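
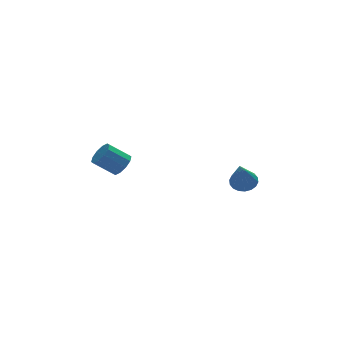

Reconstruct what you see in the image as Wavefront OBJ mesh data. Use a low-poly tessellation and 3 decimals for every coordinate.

v 3.923 0.445 0.992
v 4.395 -0.151 0.817
v 3.297 -0.585 2.808
v 4.6 0.057 1.005
v 4.67 0.342 1.191
v 4.592 0.647 1.337
v 4.382 0.912 1.415
v 4.081 1.085 1.409
v 3.748 1.13 1.32
v 3.45 1.04 1.166
v 3.246 0.832 0.978
v 3.176 0.547 0.792
v 3.253 0.242 0.646
v 3.464 -0.023 0.569
v 3.765 -0.195 0.575
v 4.097 -0.241 0.663
v -2.575 1.209 2.946
v -2.098 1.132 3.545
v -3.187 1.433 4.453
v -3.665 1.511 3.854
v -2.087 1.587 3.406
v -3.176 1.888 4.314
v -2.263 1.898 3.092
v -3.352 2.199 4
v -2.558 1.946 2.722
v -3.648 2.247 3.63
v -2.86 1.712 2.437
v -3.949 2.014 3.345
v -3.053 1.287 2.347
v -4.142 1.588 3.255
v -3.064 0.832 2.486
v -4.153 1.133 3.394
v -2.888 0.521 2.8
v -3.977 0.822 3.708
v -2.592 0.473 3.17
v -3.682 0.774 4.078
v -2.291 0.706 3.455
v -3.38 1.008 4.363
f 2 1 4
f 2 4 3
f 4 1 5
f 4 5 3
f 5 1 6
f 5 6 3
f 6 1 7
f 6 7 3
f 7 1 8
f 7 8 3
f 8 1 9
f 8 9 3
f 9 1 10
f 9 10 3
f 10 1 11
f 10 11 3
f 11 1 12
f 11 12 3
f 12 1 13
f 12 13 3
f 13 1 14
f 13 14 3
f 14 1 15
f 14 15 3
f 15 1 16
f 15 16 3
f 16 1 2
f 16 2 3
f 18 17 21
f 18 21 19
f 19 21 22
f 19 22 20
f 21 17 23
f 21 23 22
f 22 23 24
f 22 24 20
f 23 17 25
f 23 25 24
f 24 25 26
f 24 26 20
f 25 17 27
f 25 27 26
f 26 27 28
f 26 28 20
f 27 17 29
f 27 29 28
f 28 29 30
f 28 30 20
f 29 17 31
f 29 31 30
f 30 31 32
f 30 32 20
f 31 17 33
f 31 33 32
f 32 33 34
f 32 34 20
f 33 17 35
f 33 35 34
f 34 35 36
f 34 36 20
f 35 17 37
f 35 37 36
f 36 37 38
f 36 38 20
f 37 17 18
f 37 18 38
f 38 18 19
f 38 19 20



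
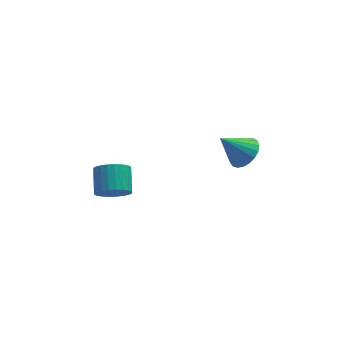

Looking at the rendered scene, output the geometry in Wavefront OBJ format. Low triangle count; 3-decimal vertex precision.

v 3.978 0.345 -2.302
v 4.397 -0.021 -1.91
v 3.122 0.355 -1.378
v 4.471 0.244 -1.844
v 4.46 0.526 -1.857
v 4.366 0.777 -1.947
v 4.205 0.953 -2.098
v 4.004 1.024 -2.285
v 3.8 0.978 -2.474
v 3.626 0.822 -2.634
v 3.513 0.584 -2.736
v 3.481 0.305 -2.763
v 3.534 0.032 -2.711
v 3.665 -0.186 -2.587
v 3.85 -0.313 -2.415
v 4.057 -0.326 -2.222
v 4.25 -0.222 -2.044
v -0.651 -0.316 -3.385
v -0.132 -0.55 -3.052
v -0.07 0.342 -2.521
v -0.589 0.576 -2.855
v -0.016 -0.439 -3.253
v 0.046 0.453 -2.722
v 0.003 -0.309 -3.474
v 0.065 0.584 -2.943
v -0.077 -0.179 -3.682
v -0.016 0.713 -3.151
v -0.245 -0.071 -3.845
v -0.183 0.821 -3.314
v -0.475 -0 -3.937
v -0.413 0.892 -3.407
v -0.731 0.023 -3.946
v -0.669 0.915 -3.415
v -0.975 -0.006 -3.869
v -0.913 0.886 -3.339
v -1.17 -0.082 -3.719
v -1.108 0.81 -3.188
v -1.286 -0.193 -3.518
v -1.224 0.699 -2.987
v -1.305 -0.324 -3.297
v -1.243 0.569 -2.766
v -1.224 -0.453 -3.089
v -1.163 0.439 -2.558
v -1.057 -0.561 -2.926
v -0.995 0.331 -2.395
v -0.827 -0.632 -2.833
v -0.765 0.26 -2.303
v -0.571 -0.655 -2.825
v -0.509 0.237 -2.294
v -0.327 -0.626 -2.901
v -0.265 0.266 -2.371
f 2 1 4
f 2 4 3
f 4 1 5
f 4 5 3
f 5 1 6
f 5 6 3
f 6 1 7
f 6 7 3
f 7 1 8
f 7 8 3
f 8 1 9
f 8 9 3
f 9 1 10
f 9 10 3
f 10 1 11
f 10 11 3
f 11 1 12
f 11 12 3
f 12 1 13
f 12 13 3
f 13 1 14
f 13 14 3
f 14 1 15
f 14 15 3
f 15 1 16
f 15 16 3
f 16 1 17
f 16 17 3
f 17 1 2
f 17 2 3
f 19 18 22
f 19 22 20
f 20 22 23
f 20 23 21
f 22 18 24
f 22 24 23
f 23 24 25
f 23 25 21
f 24 18 26
f 24 26 25
f 25 26 27
f 25 27 21
f 26 18 28
f 26 28 27
f 27 28 29
f 27 29 21
f 28 18 30
f 28 30 29
f 29 30 31
f 29 31 21
f 30 18 32
f 30 32 31
f 31 32 33
f 31 33 21
f 32 18 34
f 32 34 33
f 33 34 35
f 33 35 21
f 34 18 36
f 34 36 35
f 35 36 37
f 35 37 21
f 36 18 38
f 36 38 37
f 37 38 39
f 37 39 21
f 38 18 40
f 38 40 39
f 39 40 41
f 39 41 21
f 40 18 42
f 40 42 41
f 41 42 43
f 41 43 21
f 42 18 44
f 42 44 43
f 43 44 45
f 43 45 21
f 44 18 46
f 44 46 45
f 45 46 47
f 45 47 21
f 46 18 48
f 46 48 47
f 47 48 49
f 47 49 21
f 48 18 50
f 48 50 49
f 49 50 51
f 49 51 21
f 50 18 19
f 50 19 51
f 51 19 20
f 51 20 21



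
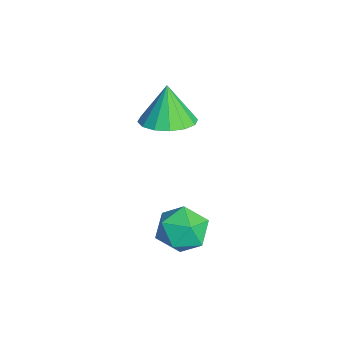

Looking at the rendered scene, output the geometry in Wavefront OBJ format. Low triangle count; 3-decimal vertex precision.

v 0.192 -0.82 -2.72
v 0.685 -1.372 -2.446
v -0.305 -1.668 -3.534
v 0.188 -2.22 -3.26
v -0.395 -1.95 -2.803
v -0.088 -1.426 -2.3
v 0.468 -1.614 -3.68
v 0.775 -1.09 -3.177
v 0.855 -1.863 -3.04
v 0.322 -2.07 -2.498
v 0.058 -0.97 -3.482
v -0.475 -1.177 -2.94
v -2.786 -1.43 -1.112
v -2.151 -1.886 -0.899
v -3.154 -1.39 0.072
v -2.015 -1.491 -0.87
v -2.086 -1.079 -0.906
v -2.344 -0.761 -0.997
v -2.72 -0.623 -1.119
v -3.115 -0.701 -1.239
v -3.421 -0.974 -1.325
v -3.557 -1.37 -1.353
v -3.486 -1.782 -1.317
v -3.228 -2.099 -1.226
v -2.852 -2.238 -1.104
v -2.458 -2.16 -0.985
f 1 12 6
f 1 6 2
f 1 2 8
f 1 8 11
f 1 11 12
f 2 6 10
f 6 12 5
f 12 11 3
f 11 8 7
f 8 2 9
f 4 10 5
f 4 5 3
f 4 3 7
f 4 7 9
f 4 9 10
f 5 10 6
f 3 5 12
f 7 3 11
f 9 7 8
f 10 9 2
f 14 13 16
f 14 16 15
f 16 13 17
f 16 17 15
f 17 13 18
f 17 18 15
f 18 13 19
f 18 19 15
f 19 13 20
f 19 20 15
f 20 13 21
f 20 21 15
f 21 13 22
f 21 22 15
f 22 13 23
f 22 23 15
f 23 13 24
f 23 24 15
f 24 13 25
f 24 25 15
f 25 13 26
f 25 26 15
f 26 13 14
f 26 14 15



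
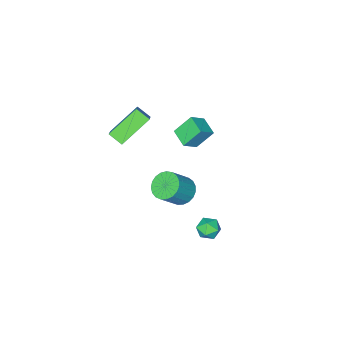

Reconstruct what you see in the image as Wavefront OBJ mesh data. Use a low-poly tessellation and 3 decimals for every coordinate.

v 2.111 0.807 -1.002
v 2.7 0.444 -1.561
v 3.797 0.369 -0.358
v 3.209 0.733 0.202
v 2.769 0.805 -1.601
v 3.866 0.731 -0.398
v 2.724 1.167 -1.538
v 3.821 1.092 -0.335
v 2.573 1.467 -1.382
v 3.67 1.392 -0.178
v 2.342 1.652 -1.16
v 3.439 1.578 0.044
v 2.072 1.692 -0.91
v 3.169 1.617 0.293
v 1.808 1.578 -0.677
v 2.905 1.504 0.526
v 1.596 1.332 -0.499
v 2.694 1.257 0.704
v 1.474 0.994 -0.409
v 2.571 0.92 0.794
v 1.462 0.625 -0.421
v 2.559 0.55 0.782
v 1.562 0.286 -0.533
v 2.66 0.212 0.67
v 1.758 0.038 -0.727
v 2.855 -0.036 0.477
v 2.014 -0.077 -0.967
v 3.111 -0.151 0.236
v 2.287 -0.039 -1.214
v 3.384 -0.114 -0.011
v 2.53 0.145 -1.424
v 3.627 0.071 -0.221
v 4.061 -2.712 2.897
v 2.34 -2.509 4.101
v 3.811 -1.948 2.411
v 2.09 -1.745 3.615
v 4.97 -1.695 4.025
v 3.249 -1.492 5.229
v 4.72 -0.931 3.539
v 2.999 -0.728 4.743
v 2.016 3.301 -3.415
v 2.438 2.687 -3.45
v 1.382 2.813 -2.51
v 1.804 2.199 -2.545
v 2.098 2.84 -2.301
v 2.49 3.141 -2.861
v 1.33 2.359 -3.099
v 1.722 2.66 -3.659
v 2.014 2.104 -3.256
v 2.489 2.401 -2.762
v 1.331 3.099 -3.198
v 1.806 3.396 -2.704
v -0.759 -0.657 2.428
v 0.125 -0.714 3.097
v -0.479 0.434 2.151
v 0.405 0.377 2.82
v 0.035 -1.137 1.34
v 0.919 -1.194 2.009
v 0.315 -0.046 1.063
v 1.199 -0.103 1.732
f 2 1 5
f 2 5 3
f 3 5 6
f 3 6 4
f 5 1 7
f 5 7 6
f 6 7 8
f 6 8 4
f 7 1 9
f 7 9 8
f 8 9 10
f 8 10 4
f 9 1 11
f 9 11 10
f 10 11 12
f 10 12 4
f 11 1 13
f 11 13 12
f 12 13 14
f 12 14 4
f 13 1 15
f 13 15 14
f 14 15 16
f 14 16 4
f 15 1 17
f 15 17 16
f 16 17 18
f 16 18 4
f 17 1 19
f 17 19 18
f 18 19 20
f 18 20 4
f 19 1 21
f 19 21 20
f 20 21 22
f 20 22 4
f 21 1 23
f 21 23 22
f 22 23 24
f 22 24 4
f 23 1 25
f 23 25 24
f 24 25 26
f 24 26 4
f 25 1 27
f 25 27 26
f 26 27 28
f 26 28 4
f 27 1 29
f 27 29 28
f 28 29 30
f 28 30 4
f 29 1 31
f 29 31 30
f 30 31 32
f 30 32 4
f 31 1 2
f 31 2 32
f 32 2 3
f 32 3 4
f 34 36 33
f 37 34 33
f 33 36 35
f 35 37 33
f 34 40 36
f 38 34 37
f 38 40 34
f 36 40 35
f 39 37 35
f 35 40 39
f 39 38 37
f 40 38 39
f 41 52 46
f 41 46 42
f 41 42 48
f 41 48 51
f 41 51 52
f 42 46 50
f 46 52 45
f 52 51 43
f 51 48 47
f 48 42 49
f 44 50 45
f 44 45 43
f 44 43 47
f 44 47 49
f 44 49 50
f 45 50 46
f 43 45 52
f 47 43 51
f 49 47 48
f 50 49 42
f 54 56 53
f 57 54 53
f 53 56 55
f 55 57 53
f 54 60 56
f 58 54 57
f 58 60 54
f 56 60 55
f 59 57 55
f 55 60 59
f 59 58 57
f 60 58 59



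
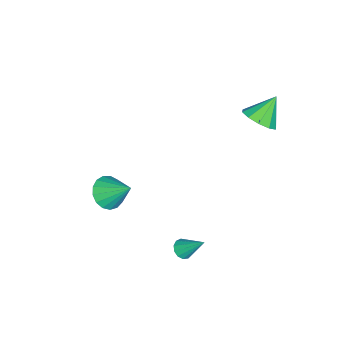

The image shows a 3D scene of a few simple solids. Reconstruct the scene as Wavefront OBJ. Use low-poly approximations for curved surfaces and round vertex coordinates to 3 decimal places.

v -2.251 2.515 2.403
v -1.459 2.823 2.948
v -3.249 2.965 3.597
v -1.655 3.305 2.604
v -2.078 3.486 2.182
v -2.568 3.296 1.845
v -2.936 2.808 1.721
v -3.044 2.208 1.857
v -2.848 1.726 2.201
v -2.424 1.545 2.623
v -1.935 1.735 2.96
v -1.566 2.223 3.085
v 1.268 -4.135 -3.645
v 1.961 -3.687 -4.226
v 1.432 -2.745 -2.375
v 1.543 -3.498 -4.378
v 1.062 -3.455 -4.363
v 0.628 -3.568 -4.183
v 0.34 -3.811 -3.879
v 0.265 -4.128 -3.522
v 0.42 -4.447 -3.193
v 0.769 -4.694 -2.968
v 1.232 -4.813 -2.897
v 1.703 -4.777 -2.998
v 2.075 -4.594 -3.247
v 2.262 -4.306 -3.587
v 2.221 -3.978 -3.94
v 3.778 1.297 -3.114
v 4.267 1.051 -2.924
v 3.862 2.463 -1.826
v 4.357 1.281 -3.138
v 4.262 1.516 -3.345
v 4.014 1.682 -3.478
v 3.691 1.725 -3.496
v 3.395 1.632 -3.393
v 3.22 1.433 -3.201
v 3.223 1.191 -2.982
v 3.402 0.982 -2.804
v 3.7 0.873 -2.726
v 4.022 0.899 -2.77
f 2 1 4
f 2 4 3
f 4 1 5
f 4 5 3
f 5 1 6
f 5 6 3
f 6 1 7
f 6 7 3
f 7 1 8
f 7 8 3
f 8 1 9
f 8 9 3
f 9 1 10
f 9 10 3
f 10 1 11
f 10 11 3
f 11 1 12
f 11 12 3
f 12 1 2
f 12 2 3
f 14 13 16
f 14 16 15
f 16 13 17
f 16 17 15
f 17 13 18
f 17 18 15
f 18 13 19
f 18 19 15
f 19 13 20
f 19 20 15
f 20 13 21
f 20 21 15
f 21 13 22
f 21 22 15
f 22 13 23
f 22 23 15
f 23 13 24
f 23 24 15
f 24 13 25
f 24 25 15
f 25 13 26
f 25 26 15
f 26 13 27
f 26 27 15
f 27 13 14
f 27 14 15
f 29 28 31
f 29 31 30
f 31 28 32
f 31 32 30
f 32 28 33
f 32 33 30
f 33 28 34
f 33 34 30
f 34 28 35
f 34 35 30
f 35 28 36
f 35 36 30
f 36 28 37
f 36 37 30
f 37 28 38
f 37 38 30
f 38 28 39
f 38 39 30
f 39 28 40
f 39 40 30
f 40 28 29
f 40 29 30



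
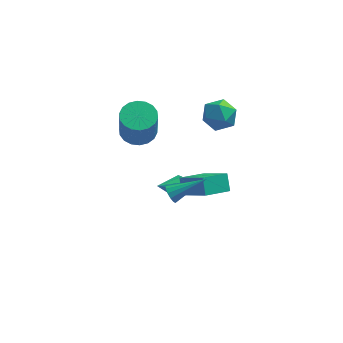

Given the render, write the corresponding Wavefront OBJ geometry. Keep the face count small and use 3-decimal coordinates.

v 2.651 4.026 3.01
v 3.163 3.812 2.08
v 1.697 2.568 2.82
v 2.209 2.354 1.89
v 2.742 2.285 2.83
v 3.332 3.186 2.947
v 1.528 3.194 1.953
v 2.118 4.095 2.07
v 2.469 3.298 1.426
v 3.219 2.736 1.969
v 1.641 3.644 2.931
v 2.391 3.082 3.474
v -2.011 4.151 -0.098
v -1.011 4.495 -0.036
v -0.948 3.953 1.941
v -1.949 3.609 1.878
v -1.261 4.879 0.078
v -1.198 4.337 2.054
v -1.66 5.118 0.156
v -1.597 4.576 2.132
v -2.128 5.166 0.184
v -2.065 4.624 2.16
v -2.573 5.013 0.156
v -2.511 4.471 2.132
v -2.907 4.689 0.078
v -2.845 4.147 2.054
v -3.064 4.259 -0.035
v -3.001 3.717 1.941
v -3.012 3.807 -0.161
v -2.949 3.265 1.816
v -2.762 3.423 -0.274
v -2.699 2.881 1.702
v -2.363 3.184 -0.352
v -2.3 2.642 1.624
v -1.895 3.136 -0.38
v -1.832 2.594 1.596
v -1.449 3.289 -0.352
v -1.387 2.747 1.624
v -1.115 3.613 -0.274
v -1.053 3.071 1.702
v -0.959 4.043 -0.161
v -0.896 3.501 1.815
v 0.467 0.447 -2.045
v 0.305 1.187 -1.248
v 1.779 1.286 -2.558
v 1.617 2.027 -1.761
v 1.723 -0.707 -0.719
v 1.561 0.034 0.078
v 3.035 0.133 -1.232
v 2.873 0.873 -0.435
v 0.246 1.224 -2.153
v 0.587 1.06 -1.517
v -0.886 0.836 -1.647
v 0.448 1.495 -1.494
v 0.232 1.827 -1.724
v 0.021 1.928 -2.117
v -0.103 1.761 -2.524
v -0.094 1.388 -2.789
v 0.045 0.953 -2.811
v 0.261 0.621 -2.582
v 0.472 0.52 -2.189
v 0.596 0.688 -1.782
v -0.07 -3.254 2.302
v 0.201 -3.388 1.83
v 1.73 -2.846 3.218
v 0.139 -3.079 1.813
v 0.012 -2.825 1.951
v -0.142 -2.708 2.201
v -0.273 -2.764 2.482
v -0.339 -2.976 2.707
v -0.32 -3.276 2.803
v -0.221 -3.569 2.74
v -0.075 -3.762 2.538
v 0.074 -3.794 2.261
v 0.176 -3.654 1.997
f 1 12 6
f 1 6 2
f 1 2 8
f 1 8 11
f 1 11 12
f 2 6 10
f 6 12 5
f 12 11 3
f 11 8 7
f 8 2 9
f 4 10 5
f 4 5 3
f 4 3 7
f 4 7 9
f 4 9 10
f 5 10 6
f 3 5 12
f 7 3 11
f 9 7 8
f 10 9 2
f 14 13 17
f 14 17 15
f 15 17 18
f 15 18 16
f 17 13 19
f 17 19 18
f 18 19 20
f 18 20 16
f 19 13 21
f 19 21 20
f 20 21 22
f 20 22 16
f 21 13 23
f 21 23 22
f 22 23 24
f 22 24 16
f 23 13 25
f 23 25 24
f 24 25 26
f 24 26 16
f 25 13 27
f 25 27 26
f 26 27 28
f 26 28 16
f 27 13 29
f 27 29 28
f 28 29 30
f 28 30 16
f 29 13 31
f 29 31 30
f 30 31 32
f 30 32 16
f 31 13 33
f 31 33 32
f 32 33 34
f 32 34 16
f 33 13 35
f 33 35 34
f 34 35 36
f 34 36 16
f 35 13 37
f 35 37 36
f 36 37 38
f 36 38 16
f 37 13 39
f 37 39 38
f 38 39 40
f 38 40 16
f 39 13 41
f 39 41 40
f 40 41 42
f 40 42 16
f 41 13 14
f 41 14 42
f 42 14 15
f 42 15 16
f 44 46 43
f 47 44 43
f 43 46 45
f 45 47 43
f 44 50 46
f 48 44 47
f 48 50 44
f 46 50 45
f 49 47 45
f 45 50 49
f 49 48 47
f 50 48 49
f 52 51 54
f 52 54 53
f 54 51 55
f 54 55 53
f 55 51 56
f 55 56 53
f 56 51 57
f 56 57 53
f 57 51 58
f 57 58 53
f 58 51 59
f 58 59 53
f 59 51 60
f 59 60 53
f 60 51 61
f 60 61 53
f 61 51 62
f 61 62 53
f 62 51 52
f 62 52 53
f 64 63 66
f 64 66 65
f 66 63 67
f 66 67 65
f 67 63 68
f 67 68 65
f 68 63 69
f 68 69 65
f 69 63 70
f 69 70 65
f 70 63 71
f 70 71 65
f 71 63 72
f 71 72 65
f 72 63 73
f 72 73 65
f 73 63 74
f 73 74 65
f 74 63 75
f 74 75 65
f 75 63 64
f 75 64 65



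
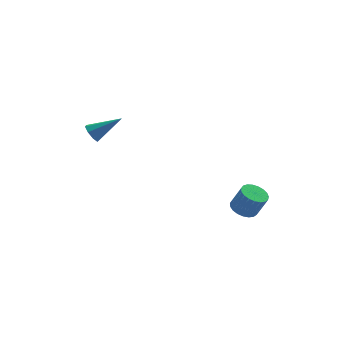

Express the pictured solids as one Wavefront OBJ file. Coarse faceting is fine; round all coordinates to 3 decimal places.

v 2.986 -0.969 -3.859
v 3.717 -1.047 -4.174
v 4.246 -1.328 -2.875
v 3.514 -1.251 -2.561
v 3.708 -0.723 -4.1
v 4.236 -1.004 -2.801
v 3.574 -0.441 -3.984
v 4.102 -0.723 -2.686
v 3.338 -0.251 -3.847
v 3.866 -0.532 -2.548
v 3.041 -0.185 -3.712
v 3.57 -0.466 -2.413
v 2.735 -0.255 -3.603
v 3.263 -0.536 -2.304
v 2.472 -0.448 -3.537
v 3 -0.729 -2.239
v 2.298 -0.731 -3.528
v 2.826 -1.012 -2.229
v 2.243 -1.056 -3.576
v 2.771 -1.337 -2.277
v 2.316 -1.365 -3.673
v 2.845 -1.646 -2.374
v 2.505 -1.607 -3.802
v 3.034 -1.888 -2.503
v 2.778 -1.738 -3.941
v 3.306 -2.019 -2.642
v 3.086 -1.736 -4.066
v 3.614 -2.017 -2.767
v 3.377 -1.602 -4.155
v 3.905 -1.883 -2.857
v 3.6 -1.358 -4.193
v 4.129 -1.639 -2.895
v -4.324 3.846 -0.117
v -3.971 3.818 -0.674
v -2.696 3.774 0.917
v -4.049 4.293 -0.518
v -4.288 4.505 -0.127
v -4.548 4.332 0.27
v -4.677 3.874 0.44
v -4.599 3.4 0.284
v -4.36 3.187 -0.107
v -4.1 3.361 -0.504
f 2 1 5
f 2 5 3
f 3 5 6
f 3 6 4
f 5 1 7
f 5 7 6
f 6 7 8
f 6 8 4
f 7 1 9
f 7 9 8
f 8 9 10
f 8 10 4
f 9 1 11
f 9 11 10
f 10 11 12
f 10 12 4
f 11 1 13
f 11 13 12
f 12 13 14
f 12 14 4
f 13 1 15
f 13 15 14
f 14 15 16
f 14 16 4
f 15 1 17
f 15 17 16
f 16 17 18
f 16 18 4
f 17 1 19
f 17 19 18
f 18 19 20
f 18 20 4
f 19 1 21
f 19 21 20
f 20 21 22
f 20 22 4
f 21 1 23
f 21 23 22
f 22 23 24
f 22 24 4
f 23 1 25
f 23 25 24
f 24 25 26
f 24 26 4
f 25 1 27
f 25 27 26
f 26 27 28
f 26 28 4
f 27 1 29
f 27 29 28
f 28 29 30
f 28 30 4
f 29 1 31
f 29 31 30
f 30 31 32
f 30 32 4
f 31 1 2
f 31 2 32
f 32 2 3
f 32 3 4
f 34 33 36
f 34 36 35
f 36 33 37
f 36 37 35
f 37 33 38
f 37 38 35
f 38 33 39
f 38 39 35
f 39 33 40
f 39 40 35
f 40 33 41
f 40 41 35
f 41 33 42
f 41 42 35
f 42 33 34
f 42 34 35



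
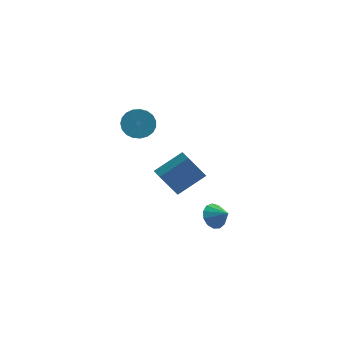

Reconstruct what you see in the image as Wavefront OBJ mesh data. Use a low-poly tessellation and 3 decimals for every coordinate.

v 0.144 -2.944 -1.019
v 1.256 -1.689 0.015
v 0.917 -2.337 -2.586
v 2.029 -1.082 -1.552
v 0.771 -3.558 -0.948
v 1.883 -2.303 0.086
v 1.544 -2.951 -2.515
v 2.656 -1.696 -1.481
v 3.421 -2.294 -4.158
v 3.837 -1.671 -4.558
v 4.299 -2.486 -3.542
v 3.619 -1.468 -4.184
v 3.338 -1.527 -3.8
v 3.083 -1.83 -3.531
v 2.935 -2.28 -3.46
v 2.941 -2.734 -3.611
v 3.1 -3.049 -3.935
v 3.36 -3.124 -4.33
v 3.639 -2.935 -4.671
v 3.849 -2.543 -4.848
v 3.923 -2.072 -4.806
v -0.62 -3.236 2.74
v -0.344 -3.618 1.926
v 0.076 -4.466 2.467
v -0.2 -4.084 3.28
v -0.034 -3.401 2.024
v 0.387 -4.25 2.565
v 0.176 -3.157 2.246
v 0.596 -4.005 2.786
v 0.247 -2.926 2.553
v 0.667 -3.774 3.093
v 0.169 -2.748 2.892
v 0.589 -3.596 3.432
v -0.046 -2.655 3.205
v 0.374 -3.503 3.746
v -0.36 -2.662 3.438
v 0.06 -3.511 3.978
v -0.719 -2.769 3.55
v -0.299 -3.617 4.09
v -1.061 -2.956 3.521
v -0.641 -3.804 4.062
v -1.327 -3.192 3.358
v -0.907 -4.04 3.899
v -1.47 -3.435 3.088
v -1.05 -4.283 3.628
v -1.467 -3.644 2.758
v -1.047 -4.492 3.298
v -1.317 -3.782 2.424
v -0.897 -4.63 2.965
v -1.047 -3.826 2.145
v -0.627 -4.674 2.686
v -0.702 -3.768 1.969
v -0.282 -4.616 2.51
f 2 4 1
f 5 2 1
f 1 4 3
f 3 5 1
f 2 8 4
f 6 2 5
f 6 8 2
f 4 8 3
f 7 5 3
f 3 8 7
f 7 6 5
f 8 6 7
f 10 9 12
f 10 12 11
f 12 9 13
f 12 13 11
f 13 9 14
f 13 14 11
f 14 9 15
f 14 15 11
f 15 9 16
f 15 16 11
f 16 9 17
f 16 17 11
f 17 9 18
f 17 18 11
f 18 9 19
f 18 19 11
f 19 9 20
f 19 20 11
f 20 9 21
f 20 21 11
f 21 9 10
f 21 10 11
f 23 22 26
f 23 26 24
f 24 26 27
f 24 27 25
f 26 22 28
f 26 28 27
f 27 28 29
f 27 29 25
f 28 22 30
f 28 30 29
f 29 30 31
f 29 31 25
f 30 22 32
f 30 32 31
f 31 32 33
f 31 33 25
f 32 22 34
f 32 34 33
f 33 34 35
f 33 35 25
f 34 22 36
f 34 36 35
f 35 36 37
f 35 37 25
f 36 22 38
f 36 38 37
f 37 38 39
f 37 39 25
f 38 22 40
f 38 40 39
f 39 40 41
f 39 41 25
f 40 22 42
f 40 42 41
f 41 42 43
f 41 43 25
f 42 22 44
f 42 44 43
f 43 44 45
f 43 45 25
f 44 22 46
f 44 46 45
f 45 46 47
f 45 47 25
f 46 22 48
f 46 48 47
f 47 48 49
f 47 49 25
f 48 22 50
f 48 50 49
f 49 50 51
f 49 51 25
f 50 22 52
f 50 52 51
f 51 52 53
f 51 53 25
f 52 22 23
f 52 23 53
f 53 23 24
f 53 24 25



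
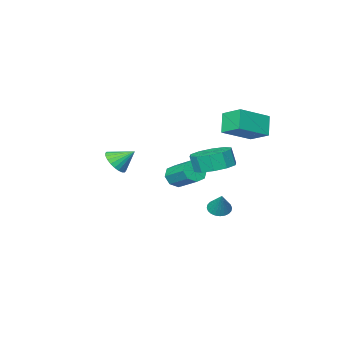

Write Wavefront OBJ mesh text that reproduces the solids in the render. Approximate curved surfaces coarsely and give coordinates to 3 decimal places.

v -1.368 3.459 1.076
v -0.681 4.289 1.245
v -0.586 4.011 2.232
v -1.272 3.181 2.064
v -1.307 4.508 1.367
v -1.212 4.23 2.354
v -1.955 4.326 1.378
v -1.86 4.048 2.365
v -2.379 3.813 1.274
v -2.284 3.535 2.261
v -2.417 3.165 1.095
v -2.322 2.887 2.082
v -2.054 2.629 0.908
v -1.959 2.351 1.895
v -1.428 2.41 0.786
v -1.333 2.132 1.773
v -0.78 2.592 0.775
v -0.685 2.314 1.762
v -0.356 3.105 0.879
v -0.261 2.827 1.866
v -0.318 3.753 1.058
v -0.223 3.475 2.045
v 2.406 0.259 1.264
v 2.993 0.256 1.809
v 1.694 0.901 2.036
v 3.057 0.518 1.651
v 3.023 0.74 1.434
v 2.894 0.889 1.192
v 2.692 0.942 0.96
v 2.445 0.891 0.775
v 2.193 0.744 0.665
v 1.974 0.523 0.645
v 1.82 0.262 0.72
v 1.755 0.001 0.878
v 1.79 -0.221 1.095
v 1.918 -0.37 1.337
v 2.121 -0.423 1.569
v 2.367 -0.372 1.754
v 2.619 -0.225 1.864
v 2.839 -0.005 1.884
v -3.398 -2.765 -1.975
v -2.772 -2.513 -2.325
v -2.896 -1.024 -1.474
v -3.522 -1.275 -1.125
v -3.258 -2.386 -2.619
v -3.381 -0.896 -1.768
v -3.825 -2.48 -2.536
v -3.949 -0.991 -1.685
v -4.143 -2.742 -2.124
v -4.267 -1.252 -1.274
v -4.024 -3.016 -1.626
v -4.148 -1.527 -0.775
v -3.539 -3.144 -1.332
v -3.662 -1.654 -0.481
v -2.971 -3.049 -1.415
v -3.095 -1.56 -0.564
v -2.653 -2.788 -1.826
v -2.777 -1.298 -0.976
v -4.245 2.544 2.134
v -4.736 1.953 3.184
v -4.468 3.737 2.702
v -4.959 3.147 3.751
v -2.441 2.493 2.949
v -2.932 1.903 3.998
v -2.664 3.687 3.516
v -3.155 3.096 4.566
v -4.149 0.059 -3.534
v -3.514 -0.076 -3.654
v -3.771 0.781 -2.346
v -3.543 0.147 -3.78
v -3.664 0.356 -3.869
v -3.859 0.52 -3.906
v -4.098 0.614 -3.887
v -4.345 0.624 -3.814
v -4.562 0.547 -3.699
v -4.716 0.397 -3.558
v -4.784 0.195 -3.414
v -4.755 -0.028 -3.288
v -4.634 -0.237 -3.199
v -4.44 -0.402 -3.161
v -4.201 -0.496 -3.18
v -3.954 -0.505 -3.253
v -3.737 -0.429 -3.369
v -3.582 -0.278 -3.509
f 2 1 5
f 2 5 3
f 3 5 6
f 3 6 4
f 5 1 7
f 5 7 6
f 6 7 8
f 6 8 4
f 7 1 9
f 7 9 8
f 8 9 10
f 8 10 4
f 9 1 11
f 9 11 10
f 10 11 12
f 10 12 4
f 11 1 13
f 11 13 12
f 12 13 14
f 12 14 4
f 13 1 15
f 13 15 14
f 14 15 16
f 14 16 4
f 15 1 17
f 15 17 16
f 16 17 18
f 16 18 4
f 17 1 19
f 17 19 18
f 18 19 20
f 18 20 4
f 19 1 21
f 19 21 20
f 20 21 22
f 20 22 4
f 21 1 2
f 21 2 22
f 22 2 3
f 22 3 4
f 24 23 26
f 24 26 25
f 26 23 27
f 26 27 25
f 27 23 28
f 27 28 25
f 28 23 29
f 28 29 25
f 29 23 30
f 29 30 25
f 30 23 31
f 30 31 25
f 31 23 32
f 31 32 25
f 32 23 33
f 32 33 25
f 33 23 34
f 33 34 25
f 34 23 35
f 34 35 25
f 35 23 36
f 35 36 25
f 36 23 37
f 36 37 25
f 37 23 38
f 37 38 25
f 38 23 39
f 38 39 25
f 39 23 40
f 39 40 25
f 40 23 24
f 40 24 25
f 42 41 45
f 42 45 43
f 43 45 46
f 43 46 44
f 45 41 47
f 45 47 46
f 46 47 48
f 46 48 44
f 47 41 49
f 47 49 48
f 48 49 50
f 48 50 44
f 49 41 51
f 49 51 50
f 50 51 52
f 50 52 44
f 51 41 53
f 51 53 52
f 52 53 54
f 52 54 44
f 53 41 55
f 53 55 54
f 54 55 56
f 54 56 44
f 55 41 57
f 55 57 56
f 56 57 58
f 56 58 44
f 57 41 42
f 57 42 58
f 58 42 43
f 58 43 44
f 60 62 59
f 63 60 59
f 59 62 61
f 61 63 59
f 60 66 62
f 64 60 63
f 64 66 60
f 62 66 61
f 65 63 61
f 61 66 65
f 65 64 63
f 66 64 65
f 68 67 70
f 68 70 69
f 70 67 71
f 70 71 69
f 71 67 72
f 71 72 69
f 72 67 73
f 72 73 69
f 73 67 74
f 73 74 69
f 74 67 75
f 74 75 69
f 75 67 76
f 75 76 69
f 76 67 77
f 76 77 69
f 77 67 78
f 77 78 69
f 78 67 79
f 78 79 69
f 79 67 80
f 79 80 69
f 80 67 81
f 80 81 69
f 81 67 82
f 81 82 69
f 82 67 83
f 82 83 69
f 83 67 84
f 83 84 69
f 84 67 68
f 84 68 69



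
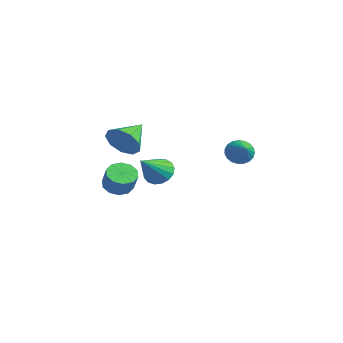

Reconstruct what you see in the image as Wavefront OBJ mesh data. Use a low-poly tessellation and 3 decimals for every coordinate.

v 0.656 3.788 1.693
v 1.048 3.796 1.053
v 1.764 3.452 2.367
v 1.077 4.09 1.151
v 1.034 4.333 1.342
v 0.925 4.481 1.594
v 0.77 4.509 1.863
v 0.595 4.413 2.103
v 0.431 4.208 2.271
v 0.305 3.931 2.34
v 0.24 3.629 2.296
v 0.247 3.355 2.149
v 0.325 3.155 1.922
v 0.46 3.065 1.655
v 0.629 3.1 1.396
v 0.802 3.253 1.187
v 0.95 3.499 1.066
v -3.147 -0.864 -0.937
v -2.524 -1.127 -1.383
v -1.831 -1.239 -0.349
v -2.453 -0.976 0.097
v -2.491 -0.629 -1.351
v -1.798 -0.741 -0.317
v -2.709 -0.22 -1.161
v -2.016 -0.332 -0.127
v -3.094 -0.057 -0.885
v -2.401 -0.169 0.149
v -3.499 -0.203 -0.629
v -2.806 -0.315 0.405
v -3.769 -0.601 -0.491
v -3.076 -0.713 0.543
v -3.802 -1.099 -0.523
v -3.109 -1.211 0.511
v -3.584 -1.508 -0.713
v -2.891 -1.62 0.321
v -3.199 -1.671 -0.989
v -2.506 -1.783 0.045
v -2.794 -1.525 -1.245
v -2.101 -1.637 -0.211
v -2.263 -1.031 2.288
v -1.526 -0.989 2.992
v -2.977 0.411 2.952
v -1.334 -0.633 2.423
v -1.577 -0.462 1.792
v -2.141 -0.558 1.393
v -2.762 -0.875 1.412
v -3.15 -1.264 1.842
v -3.123 -1.545 2.48
v -2.693 -1.585 3.029
v -2.063 -1.365 3.231
v 3.45 -2.146 2.565
v 4.184 -2.029 2.298
v 4.07 -3.414 3.715
v 4.152 -1.785 2.585
v 3.959 -1.623 2.867
v 3.65 -1.581 3.08
v 3.294 -1.669 3.175
v 2.975 -1.866 3.131
v 2.764 -2.127 2.957
v 2.71 -2.393 2.693
v 2.826 -2.602 2.4
v 3.085 -2.707 2.145
v 3.427 -2.683 1.986
v 3.775 -2.536 1.96
v 4.048 -2.301 2.073
f 2 1 4
f 2 4 3
f 4 1 5
f 4 5 3
f 5 1 6
f 5 6 3
f 6 1 7
f 6 7 3
f 7 1 8
f 7 8 3
f 8 1 9
f 8 9 3
f 9 1 10
f 9 10 3
f 10 1 11
f 10 11 3
f 11 1 12
f 11 12 3
f 12 1 13
f 12 13 3
f 13 1 14
f 13 14 3
f 14 1 15
f 14 15 3
f 15 1 16
f 15 16 3
f 16 1 17
f 16 17 3
f 17 1 2
f 17 2 3
f 19 18 22
f 19 22 20
f 20 22 23
f 20 23 21
f 22 18 24
f 22 24 23
f 23 24 25
f 23 25 21
f 24 18 26
f 24 26 25
f 25 26 27
f 25 27 21
f 26 18 28
f 26 28 27
f 27 28 29
f 27 29 21
f 28 18 30
f 28 30 29
f 29 30 31
f 29 31 21
f 30 18 32
f 30 32 31
f 31 32 33
f 31 33 21
f 32 18 34
f 32 34 33
f 33 34 35
f 33 35 21
f 34 18 36
f 34 36 35
f 35 36 37
f 35 37 21
f 36 18 38
f 36 38 37
f 37 38 39
f 37 39 21
f 38 18 19
f 38 19 39
f 39 19 20
f 39 20 21
f 41 40 43
f 41 43 42
f 43 40 44
f 43 44 42
f 44 40 45
f 44 45 42
f 45 40 46
f 45 46 42
f 46 40 47
f 46 47 42
f 47 40 48
f 47 48 42
f 48 40 49
f 48 49 42
f 49 40 50
f 49 50 42
f 50 40 41
f 50 41 42
f 52 51 54
f 52 54 53
f 54 51 55
f 54 55 53
f 55 51 56
f 55 56 53
f 56 51 57
f 56 57 53
f 57 51 58
f 57 58 53
f 58 51 59
f 58 59 53
f 59 51 60
f 59 60 53
f 60 51 61
f 60 61 53
f 61 51 62
f 61 62 53
f 62 51 63
f 62 63 53
f 63 51 64
f 63 64 53
f 64 51 65
f 64 65 53
f 65 51 52
f 65 52 53



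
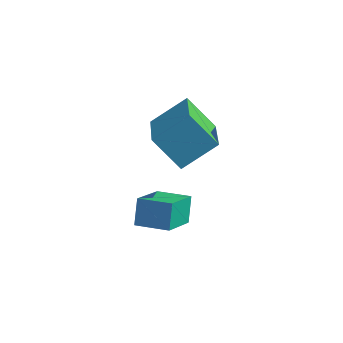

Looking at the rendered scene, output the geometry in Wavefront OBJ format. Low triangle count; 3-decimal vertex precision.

v 2.613 -4.628 0.975
v 2.448 -4.152 1.684
v 2.581 -3.437 0.167
v 2.416 -2.96 0.876
v 3.624 -4.5 1.124
v 3.459 -4.023 1.833
v 3.592 -3.308 0.316
v 3.427 -2.832 1.025
v 1.894 -2.364 3.345
v 2.66 -3.686 4.044
v 2.618 -1.562 4.069
v 3.383 -2.884 4.768
v 2.777 -2.336 2.432
v 3.542 -3.658 3.131
v 3.5 -1.534 3.156
v 4.266 -2.856 3.855
f 2 4 1
f 5 2 1
f 1 4 3
f 3 5 1
f 2 8 4
f 6 2 5
f 6 8 2
f 4 8 3
f 7 5 3
f 3 8 7
f 7 6 5
f 8 6 7
f 10 12 9
f 13 10 9
f 9 12 11
f 11 13 9
f 10 16 12
f 14 10 13
f 14 16 10
f 12 16 11
f 15 13 11
f 11 16 15
f 15 14 13
f 16 14 15



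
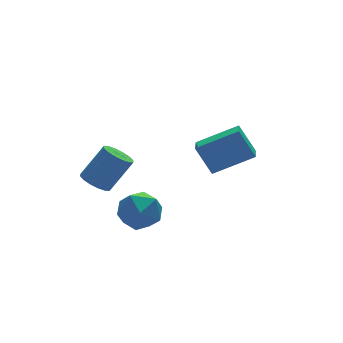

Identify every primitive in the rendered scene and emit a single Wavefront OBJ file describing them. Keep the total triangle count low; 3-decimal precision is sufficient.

v -2.187 -2.429 1.756
v -1.322 -2.476 1.089
v -2.038 -4.164 2.071
v -1.173 -4.211 1.404
v -1.098 -3.687 2.36
v -1.19 -2.614 2.166
v -2.17 -4.026 0.994
v -2.262 -2.953 0.8
v -1.311 -3.463 0.618
v -0.649 -3.253 1.463
v -2.711 -3.387 1.697
v -2.049 -3.177 2.542
v -2.171 0.264 1.293
v -1.575 0.465 0.849
v -0.473 0.458 2.323
v -1.069 0.256 2.767
v -1.735 0.81 0.97
v -0.633 0.802 2.444
v -2.011 1.008 1.178
v -0.909 1 2.651
v -2.33 1.007 1.416
v -1.229 0.999 2.89
v -2.607 0.807 1.622
v -1.505 0.799 3.096
v -2.766 0.461 1.739
v -1.665 0.453 3.213
v -2.767 0.062 1.737
v -1.665 0.055 3.211
v -2.607 -0.282 1.616
v -1.505 -0.29 3.09
v -2.331 -0.48 1.409
v -1.229 -0.488 2.882
v -2.011 -0.479 1.17
v -0.91 -0.487 2.644
v -1.735 -0.279 0.964
v -0.633 -0.287 2.438
v -1.575 0.067 0.847
v -0.474 0.059 2.321
v 1.574 -1.743 3.566
v 3.311 -2.341 4.498
v 2.071 -0.776 3.259
v 3.809 -1.374 4.191
v 2.051 -2.406 2.249
v 3.789 -3.004 3.181
v 2.549 -1.439 1.942
v 4.286 -2.037 2.874
f 1 12 6
f 1 6 2
f 1 2 8
f 1 8 11
f 1 11 12
f 2 6 10
f 6 12 5
f 12 11 3
f 11 8 7
f 8 2 9
f 4 10 5
f 4 5 3
f 4 3 7
f 4 7 9
f 4 9 10
f 5 10 6
f 3 5 12
f 7 3 11
f 9 7 8
f 10 9 2
f 14 13 17
f 14 17 15
f 15 17 18
f 15 18 16
f 17 13 19
f 17 19 18
f 18 19 20
f 18 20 16
f 19 13 21
f 19 21 20
f 20 21 22
f 20 22 16
f 21 13 23
f 21 23 22
f 22 23 24
f 22 24 16
f 23 13 25
f 23 25 24
f 24 25 26
f 24 26 16
f 25 13 27
f 25 27 26
f 26 27 28
f 26 28 16
f 27 13 29
f 27 29 28
f 28 29 30
f 28 30 16
f 29 13 31
f 29 31 30
f 30 31 32
f 30 32 16
f 31 13 33
f 31 33 32
f 32 33 34
f 32 34 16
f 33 13 35
f 33 35 34
f 34 35 36
f 34 36 16
f 35 13 37
f 35 37 36
f 36 37 38
f 36 38 16
f 37 13 14
f 37 14 38
f 38 14 15
f 38 15 16
f 40 42 39
f 43 40 39
f 39 42 41
f 41 43 39
f 40 46 42
f 44 40 43
f 44 46 40
f 42 46 41
f 45 43 41
f 41 46 45
f 45 44 43
f 46 44 45



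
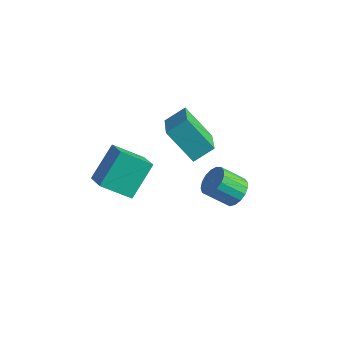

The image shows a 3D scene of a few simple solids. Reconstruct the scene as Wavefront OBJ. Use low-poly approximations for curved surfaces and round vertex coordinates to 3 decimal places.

v -2.998 1.003 -3.019
v -4.133 0.056 -1.975
v -2.987 2.523 -1.628
v -4.123 1.575 -0.584
v -1.977 0.445 -2.416
v -3.113 -0.503 -1.372
v -1.967 1.964 -1.025
v -3.102 1.017 0.019
v 2.823 1.965 0.215
v 3.098 2.42 0.8
v 2.271 1.75 1.709
v 1.997 1.295 1.125
v 2.799 2.611 0.669
v 1.972 1.941 1.579
v 2.505 2.654 0.434
v 1.679 1.984 1.344
v 2.285 2.54 0.149
v 1.459 1.869 1.059
v 2.188 2.293 -0.12
v 1.361 1.623 0.789
v 2.236 1.972 -0.313
v 1.41 1.301 0.596
v 2.419 1.649 -0.385
v 1.593 0.978 0.525
v 2.694 1.398 -0.32
v 1.868 0.728 0.59
v 2.999 1.278 -0.132
v 2.173 0.607 0.778
v 3.264 1.314 0.136
v 2.438 0.644 1.046
v 3.428 1.5 0.422
v 2.601 0.83 1.332
v 3.453 1.793 0.66
v 2.627 1.123 1.57
v 3.334 2.125 0.796
v 2.507 1.454 1.706
v -0.452 2.882 0.51
v -1.847 2.664 1.941
v 0.045 3.756 1.128
v -1.349 3.538 2.559
v 0.709 1.562 1.441
v -0.685 1.344 2.872
v 1.207 2.436 2.059
v -0.188 2.218 3.49
f 2 4 1
f 5 2 1
f 1 4 3
f 3 5 1
f 2 8 4
f 6 2 5
f 6 8 2
f 4 8 3
f 7 5 3
f 3 8 7
f 7 6 5
f 8 6 7
f 10 9 13
f 10 13 11
f 11 13 14
f 11 14 12
f 13 9 15
f 13 15 14
f 14 15 16
f 14 16 12
f 15 9 17
f 15 17 16
f 16 17 18
f 16 18 12
f 17 9 19
f 17 19 18
f 18 19 20
f 18 20 12
f 19 9 21
f 19 21 20
f 20 21 22
f 20 22 12
f 21 9 23
f 21 23 22
f 22 23 24
f 22 24 12
f 23 9 25
f 23 25 24
f 24 25 26
f 24 26 12
f 25 9 27
f 25 27 26
f 26 27 28
f 26 28 12
f 27 9 29
f 27 29 28
f 28 29 30
f 28 30 12
f 29 9 31
f 29 31 30
f 30 31 32
f 30 32 12
f 31 9 33
f 31 33 32
f 32 33 34
f 32 34 12
f 33 9 35
f 33 35 34
f 34 35 36
f 34 36 12
f 35 9 10
f 35 10 36
f 36 10 11
f 36 11 12
f 38 40 37
f 41 38 37
f 37 40 39
f 39 41 37
f 38 44 40
f 42 38 41
f 42 44 38
f 40 44 39
f 43 41 39
f 39 44 43
f 43 42 41
f 44 42 43



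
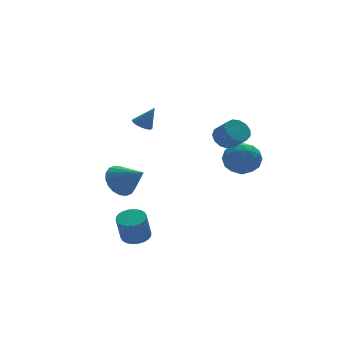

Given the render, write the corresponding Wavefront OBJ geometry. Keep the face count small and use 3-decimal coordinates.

v -2.068 2.596 2.395
v -1.573 2.895 2.198
v -1.452 2.364 3.585
v -1.736 3.103 2.322
v -1.974 3.195 2.463
v -2.234 3.15 2.589
v -2.455 2.978 2.67
v -2.588 2.719 2.688
v -2.602 2.432 2.639
v -2.493 2.182 2.534
v -2.287 2.027 2.397
v -2.03 2.003 2.259
v -1.782 2.114 2.153
v -1.6 2.336 2.102
v -1.524 2.618 2.118
v 0.795 -1.753 0.563
v 1.462 -0.895 0.681
v 1.978 -2.785 1.379
v 2.645 -1.927 1.497
v 1.71 -1.974 2.061
v 0.979 -1.336 1.557
v 2.461 -2.344 0.503
v 1.73 -1.706 -0.001
v 2.492 -1.26 0.644
v 2.028 -1.031 1.607
v 1.412 -2.649 0.453
v 0.948 -2.42 1.416
v 1.024 -1.233 0.551
v 2.416 -2.447 1.509
v 1.866 -2.474 1.841
v 2.258 -1.97 1.91
v 0.74 -1.493 1.066
v 1.133 -0.988 1.135
v 1.278 -1.623 1.946
v 2.307 -2.692 0.925
v 2.7 -2.187 0.994
v 1.182 -1.71 0.15
v 1.574 -1.206 0.219
v 2.162 -2.057 0.114
v 2.022 -0.943 0.598
v 2.718 -1.55 1.077
v 2.609 -1.795 0.493
v 2.18 -1.42 0.197
v 1.749 -0.809 1.164
v 2.445 -1.416 1.643
v 1.895 -1.443 1.975
v 1.465 -1.068 1.679
v 2.355 -1.024 1.142
v 0.995 -2.264 0.417
v 1.691 -2.871 0.896
v 1.975 -2.612 0.381
v 1.545 -2.237 0.085
v 0.722 -2.13 0.983
v 1.418 -2.737 1.462
v 1.26 -2.26 1.863
v 0.831 -1.885 1.567
v 1.085 -2.656 0.918
v -2.859 3.821 -2.141
v -1.899 4.121 -2.56
v -2.021 2.539 -1.139
v -1.938 4.403 -2.167
v -2.159 4.569 -1.769
v -2.519 4.587 -1.444
v -2.947 4.454 -1.258
v -3.357 4.195 -1.246
v -3.668 3.862 -1.411
v -3.819 3.521 -1.721
v -3.78 3.239 -2.114
v -3.559 3.073 -2.513
v -3.199 3.054 -2.837
v -2.772 3.188 -3.024
v -2.362 3.447 -3.036
v -2.05 3.78 -2.87
v 0.418 -2.62 3.021
v 1.035 -2.781 2.59
v 1.359 -3.621 3.367
v 0.742 -3.46 3.799
v 1.158 -2.473 2.87
v 1.483 -3.314 3.648
v 1.047 -2.213 3.199
v 1.372 -3.053 3.976
v 0.736 -2.081 3.471
v 1.06 -2.922 4.248
v 0.323 -2.121 3.6
v 0.648 -2.961 4.378
v -0.059 -2.319 3.546
v 0.266 -3.159 4.323
v -0.29 -2.612 3.325
v 0.035 -3.453 4.102
v -0.296 -2.908 3.008
v 0.028 -3.749 3.785
v -0.076 -3.112 2.695
v 0.249 -3.953 3.472
v 0.301 -3.16 2.485
v 0.626 -4.001 3.263
v 0.715 -3.037 2.446
v 1.04 -3.877 3.224
v -3.703 -0.736 -4.076
v -3.268 -0.114 -3.823
v -3.662 -0.462 -2.291
v -4.097 -1.084 -2.544
v -3.547 0.02 -3.864
v -3.941 -0.329 -2.332
v -3.85 0.038 -3.938
v -4.243 -0.31 -2.406
v -4.13 -0.061 -4.033
v -4.524 -0.409 -2.5
v -4.345 -0.263 -4.134
v -4.739 -0.611 -2.601
v -4.463 -0.537 -4.226
v -4.857 -0.885 -2.694
v -4.465 -0.841 -4.296
v -4.859 -1.189 -2.764
v -4.351 -1.129 -4.332
v -4.745 -1.477 -2.8
v -4.138 -1.358 -4.329
v -4.532 -1.706 -2.797
v -3.859 -1.491 -4.288
v -4.253 -1.84 -2.756
v -3.557 -1.51 -4.214
v -3.95 -1.858 -2.682
v -3.276 -1.411 -4.12
v -3.67 -1.759 -2.587
v -3.061 -1.209 -4.019
v -3.455 -1.557 -2.486
v -2.943 -0.935 -3.926
v -3.337 -1.283 -2.394
v -2.941 -0.631 -3.856
v -3.335 -0.979 -2.324
v -3.055 -0.343 -3.82
v -3.449 -0.691 -2.288
f 2 1 4
f 2 4 3
f 4 1 5
f 4 5 3
f 5 1 6
f 5 6 3
f 6 1 7
f 6 7 3
f 7 1 8
f 7 8 3
f 8 1 9
f 8 9 3
f 9 1 10
f 9 10 3
f 10 1 11
f 10 11 3
f 11 1 12
f 11 12 3
f 12 1 13
f 12 13 3
f 13 1 14
f 13 14 3
f 14 1 15
f 14 15 3
f 15 1 2
f 15 2 3
f 16 53 32
f 53 27 56
f 32 56 21
f 53 56 32
f 16 32 28
f 32 21 33
f 28 33 17
f 32 33 28
f 16 28 37
f 28 17 38
f 37 38 23
f 28 38 37
f 16 37 49
f 37 23 52
f 49 52 26
f 37 52 49
f 16 49 53
f 49 26 57
f 53 57 27
f 49 57 53
f 17 33 44
f 33 21 47
f 44 47 25
f 33 47 44
f 21 56 34
f 56 27 55
f 34 55 20
f 56 55 34
f 27 57 54
f 57 26 50
f 54 50 18
f 57 50 54
f 26 52 51
f 52 23 39
f 51 39 22
f 52 39 51
f 23 38 43
f 38 17 40
f 43 40 24
f 38 40 43
f 19 45 31
f 45 25 46
f 31 46 20
f 45 46 31
f 19 31 29
f 31 20 30
f 29 30 18
f 31 30 29
f 19 29 36
f 29 18 35
f 36 35 22
f 29 35 36
f 19 36 41
f 36 22 42
f 41 42 24
f 36 42 41
f 19 41 45
f 41 24 48
f 45 48 25
f 41 48 45
f 20 46 34
f 46 25 47
f 34 47 21
f 46 47 34
f 18 30 54
f 30 20 55
f 54 55 27
f 30 55 54
f 22 35 51
f 35 18 50
f 51 50 26
f 35 50 51
f 24 42 43
f 42 22 39
f 43 39 23
f 42 39 43
f 25 48 44
f 48 24 40
f 44 40 17
f 48 40 44
f 59 58 61
f 59 61 60
f 61 58 62
f 61 62 60
f 62 58 63
f 62 63 60
f 63 58 64
f 63 64 60
f 64 58 65
f 64 65 60
f 65 58 66
f 65 66 60
f 66 58 67
f 66 67 60
f 67 58 68
f 67 68 60
f 68 58 69
f 68 69 60
f 69 58 70
f 69 70 60
f 70 58 71
f 70 71 60
f 71 58 72
f 71 72 60
f 72 58 73
f 72 73 60
f 73 58 59
f 73 59 60
f 75 74 78
f 75 78 76
f 76 78 79
f 76 79 77
f 78 74 80
f 78 80 79
f 79 80 81
f 79 81 77
f 80 74 82
f 80 82 81
f 81 82 83
f 81 83 77
f 82 74 84
f 82 84 83
f 83 84 85
f 83 85 77
f 84 74 86
f 84 86 85
f 85 86 87
f 85 87 77
f 86 74 88
f 86 88 87
f 87 88 89
f 87 89 77
f 88 74 90
f 88 90 89
f 89 90 91
f 89 91 77
f 90 74 92
f 90 92 91
f 91 92 93
f 91 93 77
f 92 74 94
f 92 94 93
f 93 94 95
f 93 95 77
f 94 74 96
f 94 96 95
f 95 96 97
f 95 97 77
f 96 74 75
f 96 75 97
f 97 75 76
f 97 76 77
f 99 98 102
f 99 102 100
f 100 102 103
f 100 103 101
f 102 98 104
f 102 104 103
f 103 104 105
f 103 105 101
f 104 98 106
f 104 106 105
f 105 106 107
f 105 107 101
f 106 98 108
f 106 108 107
f 107 108 109
f 107 109 101
f 108 98 110
f 108 110 109
f 109 110 111
f 109 111 101
f 110 98 112
f 110 112 111
f 111 112 113
f 111 113 101
f 112 98 114
f 112 114 113
f 113 114 115
f 113 115 101
f 114 98 116
f 114 116 115
f 115 116 117
f 115 117 101
f 116 98 118
f 116 118 117
f 117 118 119
f 117 119 101
f 118 98 120
f 118 120 119
f 119 120 121
f 119 121 101
f 120 98 122
f 120 122 121
f 121 122 123
f 121 123 101
f 122 98 124
f 122 124 123
f 123 124 125
f 123 125 101
f 124 98 126
f 124 126 125
f 125 126 127
f 125 127 101
f 126 98 128
f 126 128 127
f 127 128 129
f 127 129 101
f 128 98 130
f 128 130 129
f 129 130 131
f 129 131 101
f 130 98 99
f 130 99 131
f 131 99 100
f 131 100 101



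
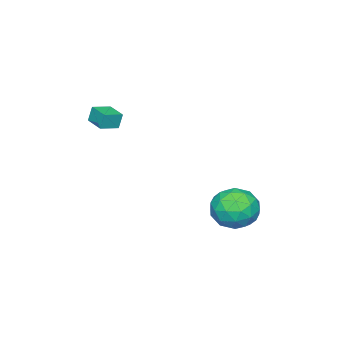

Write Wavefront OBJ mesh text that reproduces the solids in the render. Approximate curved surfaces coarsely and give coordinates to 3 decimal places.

v -1.337 -3.221 2.799
v -1.482 -3.098 3.587
v -0.927 -2.257 2.724
v -1.072 -2.134 3.511
v -0.488 -3.566 3.009
v -0.633 -3.443 3.796
v -0.078 -2.602 2.933
v -0.223 -2.479 3.721
v -3.767 2.921 -1.753
v -2.819 3.586 -1.97
v -2.641 1.534 -1.09
v -1.693 2.199 -1.307
v -2.441 2.502 -0.449
v -3.137 3.359 -0.859
v -2.323 1.761 -2.201
v -3.019 2.618 -2.611
v -1.927 2.869 -2.247
v -2 3.327 -1.165
v -3.46 1.793 -1.895
v -3.533 2.251 -0.813
v -3.392 3.375 -1.92
v -2.068 1.745 -1.14
v -2.508 1.923 -0.636
v -1.951 2.314 -0.764
v -3.578 3.242 -1.267
v -3.022 3.633 -1.395
v -2.799 2.996 -0.501
v -2.438 1.487 -1.665
v -1.882 1.878 -1.793
v -3.509 2.806 -2.296
v -2.952 3.197 -2.424
v -2.661 2.124 -2.559
v -2.311 3.344 -2.211
v -1.649 2.529 -1.821
v -2.019 2.272 -2.346
v -2.428 2.775 -2.587
v -2.353 3.614 -1.574
v -1.692 2.799 -1.185
v -2.131 2.977 -0.68
v -2.54 3.481 -0.921
v -1.829 3.192 -1.737
v -3.768 2.321 -1.875
v -3.107 1.506 -1.486
v -2.92 1.639 -2.139
v -3.329 2.143 -2.38
v -3.811 2.591 -1.239
v -3.149 1.776 -0.849
v -3.032 2.345 -0.473
v -3.441 2.848 -0.714
v -3.631 1.928 -1.323
f 2 4 1
f 5 2 1
f 1 4 3
f 3 5 1
f 2 8 4
f 6 2 5
f 6 8 2
f 4 8 3
f 7 5 3
f 3 8 7
f 7 6 5
f 8 6 7
f 9 46 25
f 46 20 49
f 25 49 14
f 46 49 25
f 9 25 21
f 25 14 26
f 21 26 10
f 25 26 21
f 9 21 30
f 21 10 31
f 30 31 16
f 21 31 30
f 9 30 42
f 30 16 45
f 42 45 19
f 30 45 42
f 9 42 46
f 42 19 50
f 46 50 20
f 42 50 46
f 10 26 37
f 26 14 40
f 37 40 18
f 26 40 37
f 14 49 27
f 49 20 48
f 27 48 13
f 49 48 27
f 20 50 47
f 50 19 43
f 47 43 11
f 50 43 47
f 19 45 44
f 45 16 32
f 44 32 15
f 45 32 44
f 16 31 36
f 31 10 33
f 36 33 17
f 31 33 36
f 12 38 24
f 38 18 39
f 24 39 13
f 38 39 24
f 12 24 22
f 24 13 23
f 22 23 11
f 24 23 22
f 12 22 29
f 22 11 28
f 29 28 15
f 22 28 29
f 12 29 34
f 29 15 35
f 34 35 17
f 29 35 34
f 12 34 38
f 34 17 41
f 38 41 18
f 34 41 38
f 13 39 27
f 39 18 40
f 27 40 14
f 39 40 27
f 11 23 47
f 23 13 48
f 47 48 20
f 23 48 47
f 15 28 44
f 28 11 43
f 44 43 19
f 28 43 44
f 17 35 36
f 35 15 32
f 36 32 16
f 35 32 36
f 18 41 37
f 41 17 33
f 37 33 10
f 41 33 37



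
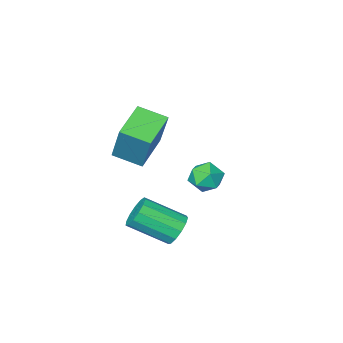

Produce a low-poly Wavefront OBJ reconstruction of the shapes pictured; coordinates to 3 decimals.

v 0.082 -2.746 -0.368
v 0.627 -2.959 -0.986
v -0.827 -3.661 -0.854
v -0.282 -3.874 -1.472
v -0.109 -4.078 -0.664
v 0.452 -3.513 -0.363
v -0.652 -3.107 -1.477
v -0.091 -2.542 -1.176
v 0.173 -3.182 -1.672
v 0.509 -3.782 -1.169
v -0.709 -2.838 -0.671
v -0.373 -3.438 -0.168
v 2.008 -3.564 1.908
v 2.189 -2.676 3.78
v 3.436 -2.68 1.35
v 3.617 -1.791 3.222
v 2.803 -4.589 2.318
v 2.984 -3.7 4.19
v 4.231 -3.704 1.76
v 4.412 -2.816 3.632
v 2.726 -1.21 -1.881
v 3.321 -0.828 -2.233
v 4.609 -1.948 -1.271
v 4.014 -2.33 -0.919
v 3.233 -0.605 -1.858
v 4.522 -1.725 -0.895
v 2.985 -0.575 -1.49
v 4.274 -1.695 -0.527
v 2.654 -0.746 -1.246
v 3.943 -1.866 -0.283
v 2.346 -1.065 -1.204
v 3.635 -2.184 -0.241
v 2.158 -1.429 -1.377
v 3.447 -2.549 -0.414
v 2.151 -1.725 -1.71
v 3.44 -2.844 -0.747
v 2.326 -1.856 -2.098
v 3.615 -2.976 -1.135
v 2.628 -1.783 -2.416
v 3.917 -2.903 -1.454
v 2.96 -1.528 -2.565
v 4.249 -2.647 -1.603
v 3.219 -1.172 -2.497
v 4.508 -2.291 -1.535
f 1 12 6
f 1 6 2
f 1 2 8
f 1 8 11
f 1 11 12
f 2 6 10
f 6 12 5
f 12 11 3
f 11 8 7
f 8 2 9
f 4 10 5
f 4 5 3
f 4 3 7
f 4 7 9
f 4 9 10
f 5 10 6
f 3 5 12
f 7 3 11
f 9 7 8
f 10 9 2
f 14 16 13
f 17 14 13
f 13 16 15
f 15 17 13
f 14 20 16
f 18 14 17
f 18 20 14
f 16 20 15
f 19 17 15
f 15 20 19
f 19 18 17
f 20 18 19
f 22 21 25
f 22 25 23
f 23 25 26
f 23 26 24
f 25 21 27
f 25 27 26
f 26 27 28
f 26 28 24
f 27 21 29
f 27 29 28
f 28 29 30
f 28 30 24
f 29 21 31
f 29 31 30
f 30 31 32
f 30 32 24
f 31 21 33
f 31 33 32
f 32 33 34
f 32 34 24
f 33 21 35
f 33 35 34
f 34 35 36
f 34 36 24
f 35 21 37
f 35 37 36
f 36 37 38
f 36 38 24
f 37 21 39
f 37 39 38
f 38 39 40
f 38 40 24
f 39 21 41
f 39 41 40
f 40 41 42
f 40 42 24
f 41 21 43
f 41 43 42
f 42 43 44
f 42 44 24
f 43 21 22
f 43 22 44
f 44 22 23
f 44 23 24



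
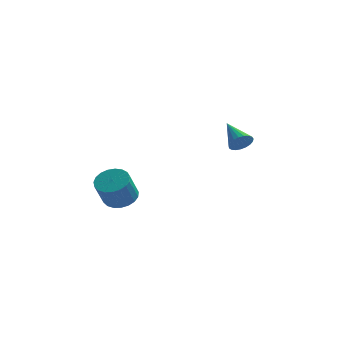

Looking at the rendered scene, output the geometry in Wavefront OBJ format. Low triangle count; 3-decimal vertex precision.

v -1.945 -3.159 2.321
v -1.332 -2.734 2.662
v -1.603 -3.356 3.921
v -2.215 -3.781 3.579
v -1.598 -2.525 2.708
v -1.869 -3.147 3.967
v -1.924 -2.426 2.687
v -2.194 -3.048 3.946
v -2.253 -2.453 2.603
v -2.524 -3.076 3.862
v -2.529 -2.603 2.47
v -2.799 -3.225 3.728
v -2.704 -2.849 2.311
v -2.974 -3.471 3.569
v -2.747 -3.148 2.153
v -3.018 -3.77 3.412
v -2.652 -3.449 2.025
v -2.923 -4.071 3.284
v -2.435 -3.7 1.948
v -2.705 -4.322 3.206
v -2.132 -3.858 1.935
v -2.403 -4.48 3.194
v -1.798 -3.894 1.989
v -2.069 -4.516 3.248
v -1.488 -3.804 2.1
v -1.759 -4.426 3.359
v -1.258 -3.602 2.249
v -1.529 -4.224 3.508
v -1.146 -3.323 2.411
v -1.417 -3.945 3.67
v -1.173 -3.016 2.557
v -1.443 -3.638 3.816
v 2.795 1.815 3.611
v 3.145 1.741 4.129
v 2.005 2.965 4.309
v 3.284 1.917 3.994
v 3.338 2.077 3.793
v 3.298 2.191 3.561
v 3.171 2.239 3.337
v 2.979 2.215 3.16
v 2.755 2.121 3.062
v 2.538 1.975 3.058
v 2.365 1.8 3.15
v 2.267 1.629 3.321
v 2.26 1.489 3.543
v 2.345 1.406 3.776
v 2.508 1.393 3.981
v 2.72 1.454 4.122
v 2.946 1.577 4.174
f 2 1 5
f 2 5 3
f 3 5 6
f 3 6 4
f 5 1 7
f 5 7 6
f 6 7 8
f 6 8 4
f 7 1 9
f 7 9 8
f 8 9 10
f 8 10 4
f 9 1 11
f 9 11 10
f 10 11 12
f 10 12 4
f 11 1 13
f 11 13 12
f 12 13 14
f 12 14 4
f 13 1 15
f 13 15 14
f 14 15 16
f 14 16 4
f 15 1 17
f 15 17 16
f 16 17 18
f 16 18 4
f 17 1 19
f 17 19 18
f 18 19 20
f 18 20 4
f 19 1 21
f 19 21 20
f 20 21 22
f 20 22 4
f 21 1 23
f 21 23 22
f 22 23 24
f 22 24 4
f 23 1 25
f 23 25 24
f 24 25 26
f 24 26 4
f 25 1 27
f 25 27 26
f 26 27 28
f 26 28 4
f 27 1 29
f 27 29 28
f 28 29 30
f 28 30 4
f 29 1 31
f 29 31 30
f 30 31 32
f 30 32 4
f 31 1 2
f 31 2 32
f 32 2 3
f 32 3 4
f 34 33 36
f 34 36 35
f 36 33 37
f 36 37 35
f 37 33 38
f 37 38 35
f 38 33 39
f 38 39 35
f 39 33 40
f 39 40 35
f 40 33 41
f 40 41 35
f 41 33 42
f 41 42 35
f 42 33 43
f 42 43 35
f 43 33 44
f 43 44 35
f 44 33 45
f 44 45 35
f 45 33 46
f 45 46 35
f 46 33 47
f 46 47 35
f 47 33 48
f 47 48 35
f 48 33 49
f 48 49 35
f 49 33 34
f 49 34 35



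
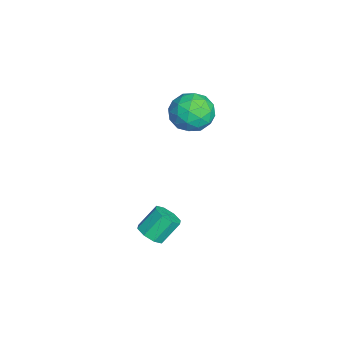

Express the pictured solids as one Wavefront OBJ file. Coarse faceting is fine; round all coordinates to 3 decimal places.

v 0.876 -1.927 -2.804
v 1.612 -1.755 -2.661
v 1.201 -0.881 -1.593
v 0.464 -1.053 -1.736
v 1.368 -1.39 -3.054
v 0.957 -0.516 -1.985
v 0.835 -1.339 -3.3
v 0.424 -0.466 -2.232
v 0.326 -1.633 -3.256
v -0.085 -0.759 -2.188
v 0.139 -2.099 -2.947
v -0.272 -1.225 -1.879
v 0.383 -2.464 -2.555
v -0.028 -1.59 -1.486
v 0.916 -2.514 -2.308
v 0.505 -1.641 -1.24
v 1.425 -2.221 -2.352
v 1.014 -1.347 -1.284
v -2.853 0.835 4.223
v -1.705 0.559 4.355
v -2.935 -0.259 2.645
v -1.787 -0.535 2.777
v -2.589 -0.946 3.551
v -2.539 -0.27 4.526
v -2.101 0.57 2.474
v -2.051 1.246 3.449
v -1.24 0.395 3.274
v -1.542 -0.542 3.939
v -3.098 0.842 3.061
v -3.4 -0.095 3.726
v -2.272 0.793 4.428
v -2.368 -0.493 2.572
v -2.84 -0.735 3.027
v -2.165 -0.897 3.105
v -2.762 0.306 4.528
v -2.087 0.144 4.606
v -2.607 -0.741 4.133
v -2.553 0.156 2.394
v -1.878 -0.006 2.472
v -2.475 1.197 3.895
v -1.8 1.035 3.973
v -2.033 1.041 2.867
v -1.324 0.535 3.869
v -1.372 -0.109 2.942
v -1.557 0.541 2.764
v -1.527 0.938 3.337
v -1.501 -0.016 4.261
v -1.549 -0.66 3.333
v -2.021 -0.901 3.788
v -1.991 -0.503 4.361
v -1.228 -0.113 3.625
v -3.091 0.96 3.667
v -3.139 0.316 2.739
v -2.649 0.803 2.639
v -2.619 1.201 3.212
v -3.268 0.409 4.058
v -3.316 -0.235 3.131
v -3.113 -0.638 3.663
v -3.083 -0.241 4.236
v -3.412 0.413 3.375
f 2 1 5
f 2 5 3
f 3 5 6
f 3 6 4
f 5 1 7
f 5 7 6
f 6 7 8
f 6 8 4
f 7 1 9
f 7 9 8
f 8 9 10
f 8 10 4
f 9 1 11
f 9 11 10
f 10 11 12
f 10 12 4
f 11 1 13
f 11 13 12
f 12 13 14
f 12 14 4
f 13 1 15
f 13 15 14
f 14 15 16
f 14 16 4
f 15 1 17
f 15 17 16
f 16 17 18
f 16 18 4
f 17 1 2
f 17 2 18
f 18 2 3
f 18 3 4
f 19 56 35
f 56 30 59
f 35 59 24
f 56 59 35
f 19 35 31
f 35 24 36
f 31 36 20
f 35 36 31
f 19 31 40
f 31 20 41
f 40 41 26
f 31 41 40
f 19 40 52
f 40 26 55
f 52 55 29
f 40 55 52
f 19 52 56
f 52 29 60
f 56 60 30
f 52 60 56
f 20 36 47
f 36 24 50
f 47 50 28
f 36 50 47
f 24 59 37
f 59 30 58
f 37 58 23
f 59 58 37
f 30 60 57
f 60 29 53
f 57 53 21
f 60 53 57
f 29 55 54
f 55 26 42
f 54 42 25
f 55 42 54
f 26 41 46
f 41 20 43
f 46 43 27
f 41 43 46
f 22 48 34
f 48 28 49
f 34 49 23
f 48 49 34
f 22 34 32
f 34 23 33
f 32 33 21
f 34 33 32
f 22 32 39
f 32 21 38
f 39 38 25
f 32 38 39
f 22 39 44
f 39 25 45
f 44 45 27
f 39 45 44
f 22 44 48
f 44 27 51
f 48 51 28
f 44 51 48
f 23 49 37
f 49 28 50
f 37 50 24
f 49 50 37
f 21 33 57
f 33 23 58
f 57 58 30
f 33 58 57
f 25 38 54
f 38 21 53
f 54 53 29
f 38 53 54
f 27 45 46
f 45 25 42
f 46 42 26
f 45 42 46
f 28 51 47
f 51 27 43
f 47 43 20
f 51 43 47



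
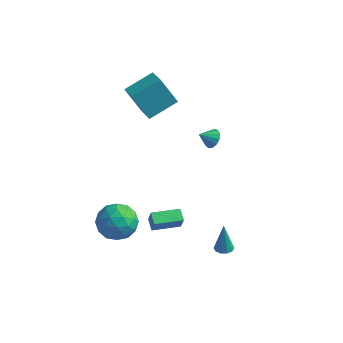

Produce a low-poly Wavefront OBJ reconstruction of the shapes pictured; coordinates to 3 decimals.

v 3.309 -2.881 -3.022
v 3.823 -2.659 -3.009
v 3.151 -2.619 -1.258
v 3.597 -2.403 -3.067
v 3.262 -2.33 -3.108
v 2.944 -2.467 -3.116
v 2.765 -2.762 -3.088
v 2.794 -3.103 -3.035
v 3.02 -3.359 -2.977
v 3.356 -3.432 -2.936
v 3.673 -3.295 -2.928
v 3.852 -3 -2.956
v -0.347 3.699 -0.621
v 0.071 3.803 -0.095
v -0.973 3.181 -0.019
v -0.174 4.097 -0.098
v -0.475 4.265 -0.266
v -0.735 4.252 -0.547
v -0.872 4.064 -0.852
v -0.843 3.76 -1.083
v -0.656 3.436 -1.167
v -0.371 3.196 -1.078
v -0.079 3.115 -0.844
v 0.128 3.219 -0.539
v 0.184 3.476 -0.26
v -4.369 1.573 3.486
v -3.29 3.044 4.23
v -5.33 2.527 2.995
v -4.251 3.997 3.739
v -3.369 1.703 1.781
v -2.29 3.173 2.525
v -4.33 2.656 1.29
v -3.251 4.127 2.034
v -3.191 -2.889 -1.847
v -2.544 -2.791 -2.926
v -2.896 -4.909 -1.854
v -2.249 -4.811 -2.933
v -1.765 -4.35 -1.863
v -1.947 -3.101 -1.859
v -3.493 -4.599 -2.921
v -3.675 -3.35 -2.917
v -2.731 -3.848 -3.59
v -1.663 -3.694 -2.936
v -3.777 -4.006 -1.844
v -2.709 -3.852 -1.19
v -2.893 -2.663 -2.386
v -2.547 -5.037 -2.394
v -2.262 -4.766 -1.765
v -1.882 -4.709 -2.399
v -2.542 -2.845 -1.759
v -2.162 -2.788 -2.393
v -1.704 -3.704 -1.768
v -3.278 -4.912 -2.387
v -2.898 -4.855 -3.021
v -3.558 -2.991 -2.381
v -3.178 -2.934 -3.015
v -3.736 -3.996 -3.012
v -2.623 -3.226 -3.411
v -2.45 -4.414 -3.414
v -3.181 -4.289 -3.407
v -3.288 -3.555 -3.405
v -1.995 -3.136 -3.026
v -1.822 -4.323 -3.03
v -1.537 -4.052 -2.401
v -1.644 -3.318 -2.399
v -2.105 -3.757 -3.416
v -3.618 -3.377 -1.75
v -3.445 -4.564 -1.754
v -3.796 -4.382 -2.381
v -3.903 -3.648 -2.379
v -2.99 -3.286 -1.366
v -2.817 -4.474 -1.369
v -2.152 -4.145 -1.375
v -2.259 -3.411 -1.373
v -3.335 -3.943 -1.364
v -1.067 -3.297 -1.917
v -0.806 -3.477 -1.021
v 0.184 -2.2 -2.061
v 0.444 -2.379 -1.165
v -0.584 -3.881 -2.175
v -0.324 -4.06 -1.279
v 0.666 -2.783 -2.319
v 0.927 -2.963 -1.423
f 2 1 4
f 2 4 3
f 4 1 5
f 4 5 3
f 5 1 6
f 5 6 3
f 6 1 7
f 6 7 3
f 7 1 8
f 7 8 3
f 8 1 9
f 8 9 3
f 9 1 10
f 9 10 3
f 10 1 11
f 10 11 3
f 11 1 12
f 11 12 3
f 12 1 2
f 12 2 3
f 14 13 16
f 14 16 15
f 16 13 17
f 16 17 15
f 17 13 18
f 17 18 15
f 18 13 19
f 18 19 15
f 19 13 20
f 19 20 15
f 20 13 21
f 20 21 15
f 21 13 22
f 21 22 15
f 22 13 23
f 22 23 15
f 23 13 24
f 23 24 15
f 24 13 25
f 24 25 15
f 25 13 14
f 25 14 15
f 27 29 26
f 30 27 26
f 26 29 28
f 28 30 26
f 27 33 29
f 31 27 30
f 31 33 27
f 29 33 28
f 32 30 28
f 28 33 32
f 32 31 30
f 33 31 32
f 34 71 50
f 71 45 74
f 50 74 39
f 71 74 50
f 34 50 46
f 50 39 51
f 46 51 35
f 50 51 46
f 34 46 55
f 46 35 56
f 55 56 41
f 46 56 55
f 34 55 67
f 55 41 70
f 67 70 44
f 55 70 67
f 34 67 71
f 67 44 75
f 71 75 45
f 67 75 71
f 35 51 62
f 51 39 65
f 62 65 43
f 51 65 62
f 39 74 52
f 74 45 73
f 52 73 38
f 74 73 52
f 45 75 72
f 75 44 68
f 72 68 36
f 75 68 72
f 44 70 69
f 70 41 57
f 69 57 40
f 70 57 69
f 41 56 61
f 56 35 58
f 61 58 42
f 56 58 61
f 37 63 49
f 63 43 64
f 49 64 38
f 63 64 49
f 37 49 47
f 49 38 48
f 47 48 36
f 49 48 47
f 37 47 54
f 47 36 53
f 54 53 40
f 47 53 54
f 37 54 59
f 54 40 60
f 59 60 42
f 54 60 59
f 37 59 63
f 59 42 66
f 63 66 43
f 59 66 63
f 38 64 52
f 64 43 65
f 52 65 39
f 64 65 52
f 36 48 72
f 48 38 73
f 72 73 45
f 48 73 72
f 40 53 69
f 53 36 68
f 69 68 44
f 53 68 69
f 42 60 61
f 60 40 57
f 61 57 41
f 60 57 61
f 43 66 62
f 66 42 58
f 62 58 35
f 66 58 62
f 77 79 76
f 80 77 76
f 76 79 78
f 78 80 76
f 77 83 79
f 81 77 80
f 81 83 77
f 79 83 78
f 82 80 78
f 78 83 82
f 82 81 80
f 83 81 82



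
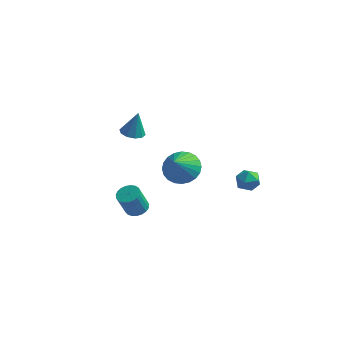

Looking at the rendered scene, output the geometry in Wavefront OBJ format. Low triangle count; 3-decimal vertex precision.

v 1.524 -0.934 3.054
v 2.186 -1.482 2.523
v 1.576 -2.006 4.226
v 2.427 -1.247 2.727
v 2.531 -0.964 2.981
v 2.482 -0.677 3.246
v 2.287 -0.429 3.482
v 1.975 -0.257 3.653
v 1.595 -0.189 3.732
v 1.205 -0.234 3.708
v 0.862 -0.385 3.584
v 0.621 -0.621 3.38
v 0.517 -0.903 3.126
v 0.567 -1.191 2.861
v 0.762 -1.439 2.625
v 1.073 -1.611 2.455
v 1.453 -1.679 2.375
v 1.844 -1.634 2.399
v -1.271 -0.288 -1.348
v -0.653 -0.518 -1.316
v -0.911 -1.021 0.041
v -1.529 -0.792 0.008
v -0.625 -0.264 -1.216
v -0.883 -0.767 0.14
v -0.708 -0.014 -1.14
v -0.966 -0.517 0.217
v -0.889 0.188 -1.099
v -1.147 -0.315 0.258
v -1.136 0.308 -1.101
v -1.394 -0.195 0.256
v -1.406 0.325 -1.146
v -1.664 -0.178 0.21
v -1.653 0.236 -1.227
v -1.911 -0.267 0.13
v -1.834 0.056 -1.328
v -2.092 -0.447 0.029
v -1.917 -0.183 -1.432
v -2.175 -0.687 -0.076
v -1.889 -0.441 -1.523
v -2.147 -0.944 -0.166
v -1.754 -0.672 -1.583
v -2.012 -1.176 -0.226
v -1.535 -0.837 -1.602
v -1.794 -1.34 -0.245
v -1.271 -0.907 -1.578
v -1.529 -1.41 -0.221
v -1.007 -0.87 -1.514
v -1.265 -1.373 -0.157
v -0.788 -0.733 -1.421
v -1.046 -1.236 -0.064
v -3.355 3.644 1.358
v -2.947 4.207 1.212
v -3.085 3.836 2.842
v -3.359 4.349 1.268
v -3.769 4.221 1.359
v -4.021 3.874 1.45
v -4.018 3.438 1.505
v -3.762 3.082 1.505
v -3.351 2.94 1.448
v -2.941 3.068 1.357
v -2.689 3.415 1.267
v -2.692 3.851 1.211
v 3.32 2.067 0.603
v 3.867 2.559 0.597
v 4.033 1.281 1.143
v 4.58 1.773 1.137
v 3.993 1.881 1.568
v 3.552 2.367 1.234
v 4.348 1.473 0.506
v 3.907 1.959 0.172
v 4.503 2.192 0.537
v 4.283 2.444 1.193
v 3.617 1.396 0.547
v 3.397 1.648 1.203
f 2 1 4
f 2 4 3
f 4 1 5
f 4 5 3
f 5 1 6
f 5 6 3
f 6 1 7
f 6 7 3
f 7 1 8
f 7 8 3
f 8 1 9
f 8 9 3
f 9 1 10
f 9 10 3
f 10 1 11
f 10 11 3
f 11 1 12
f 11 12 3
f 12 1 13
f 12 13 3
f 13 1 14
f 13 14 3
f 14 1 15
f 14 15 3
f 15 1 16
f 15 16 3
f 16 1 17
f 16 17 3
f 17 1 18
f 17 18 3
f 18 1 2
f 18 2 3
f 20 19 23
f 20 23 21
f 21 23 24
f 21 24 22
f 23 19 25
f 23 25 24
f 24 25 26
f 24 26 22
f 25 19 27
f 25 27 26
f 26 27 28
f 26 28 22
f 27 19 29
f 27 29 28
f 28 29 30
f 28 30 22
f 29 19 31
f 29 31 30
f 30 31 32
f 30 32 22
f 31 19 33
f 31 33 32
f 32 33 34
f 32 34 22
f 33 19 35
f 33 35 34
f 34 35 36
f 34 36 22
f 35 19 37
f 35 37 36
f 36 37 38
f 36 38 22
f 37 19 39
f 37 39 38
f 38 39 40
f 38 40 22
f 39 19 41
f 39 41 40
f 40 41 42
f 40 42 22
f 41 19 43
f 41 43 42
f 42 43 44
f 42 44 22
f 43 19 45
f 43 45 44
f 44 45 46
f 44 46 22
f 45 19 47
f 45 47 46
f 46 47 48
f 46 48 22
f 47 19 49
f 47 49 48
f 48 49 50
f 48 50 22
f 49 19 20
f 49 20 50
f 50 20 21
f 50 21 22
f 52 51 54
f 52 54 53
f 54 51 55
f 54 55 53
f 55 51 56
f 55 56 53
f 56 51 57
f 56 57 53
f 57 51 58
f 57 58 53
f 58 51 59
f 58 59 53
f 59 51 60
f 59 60 53
f 60 51 61
f 60 61 53
f 61 51 62
f 61 62 53
f 62 51 52
f 62 52 53
f 63 74 68
f 63 68 64
f 63 64 70
f 63 70 73
f 63 73 74
f 64 68 72
f 68 74 67
f 74 73 65
f 73 70 69
f 70 64 71
f 66 72 67
f 66 67 65
f 66 65 69
f 66 69 71
f 66 71 72
f 67 72 68
f 65 67 74
f 69 65 73
f 71 69 70
f 72 71 64



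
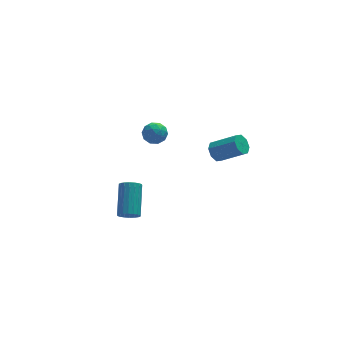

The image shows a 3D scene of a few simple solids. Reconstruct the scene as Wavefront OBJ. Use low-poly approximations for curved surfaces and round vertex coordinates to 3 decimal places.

v -0.919 3.559 0.977
v -0.697 3.886 0.295
v 0.237 3.794 1.465
v 0.459 4.121 0.783
v -0.076 4.481 1.237
v -0.79 4.336 0.936
v 0.33 3.344 0.824
v -0.384 3.199 0.523
v 0.075 3.753 0.2
v -0.176 4.456 0.456
v -0.284 3.224 1.304
v -0.535 3.927 1.56
v -0.909 3.702 0.593
v 0.449 3.978 1.167
v 0.135 4.19 1.434
v 0.265 4.382 1.033
v -0.964 3.967 0.97
v -0.833 4.159 0.569
v -0.468 4.508 1.123
v 0.373 3.521 1.191
v 0.504 3.713 0.79
v -0.725 3.298 0.727
v -0.595 3.49 0.326
v 0.008 3.172 0.637
v -0.325 3.816 0.136
v 0.354 3.954 0.423
v 0.278 3.497 0.448
v -0.142 3.412 0.27
v -0.473 4.229 0.287
v 0.207 4.367 0.573
v -0.107 4.579 0.841
v -0.527 4.494 0.663
v -0.019 4.151 0.231
v -0.667 3.313 1.187
v 0.013 3.451 1.473
v 0.067 3.186 1.097
v -0.353 3.101 0.919
v -0.814 3.726 1.337
v -0.135 3.864 1.624
v -0.318 4.268 1.49
v -0.738 4.183 1.312
v -0.441 3.529 1.529
v 1.892 -1.822 3.497
v 2.288 -1.297 3.372
v 3.545 -2.012 4.359
v 3.148 -2.538 4.483
v 1.999 -1.23 3.79
v 3.255 -1.945 4.776
v 1.647 -1.509 4.036
v 2.903 -2.225 5.022
v 1.438 -1.973 3.966
v 2.694 -2.688 4.952
v 1.495 -2.348 3.621
v 2.752 -3.063 4.608
v 1.785 -2.415 3.204
v 3.041 -3.13 4.19
v 2.137 -2.135 2.958
v 3.393 -2.851 3.944
v 2.346 -1.672 3.028
v 3.602 -2.387 4.014
v -2.371 1.038 -3.756
v -1.941 0.659 -3.41
v -1.479 2.342 -2.138
v -1.909 2.722 -2.484
v -1.769 0.774 -3.625
v -1.308 2.458 -2.352
v -1.717 0.942 -3.866
v -1.255 2.625 -2.593
v -1.794 1.129 -4.085
v -1.333 2.812 -2.813
v -1.985 1.298 -4.239
v -1.524 2.981 -2.967
v -2.253 1.415 -4.298
v -1.792 3.099 -3.025
v -2.544 1.458 -4.249
v -2.083 3.142 -2.976
v -2.801 1.418 -4.102
v -2.339 3.101 -2.83
v -2.972 1.302 -3.888
v -2.511 2.986 -2.615
v -3.025 1.135 -3.647
v -2.563 2.818 -2.374
v -2.947 0.948 -3.427
v -2.486 2.631 -2.155
v -2.756 0.779 -3.273
v -2.295 2.462 -2.001
v -2.488 0.661 -3.215
v -2.027 2.345 -1.942
v -2.197 0.618 -3.264
v -1.736 2.302 -1.991
f 1 38 17
f 38 12 41
f 17 41 6
f 38 41 17
f 1 17 13
f 17 6 18
f 13 18 2
f 17 18 13
f 1 13 22
f 13 2 23
f 22 23 8
f 13 23 22
f 1 22 34
f 22 8 37
f 34 37 11
f 22 37 34
f 1 34 38
f 34 11 42
f 38 42 12
f 34 42 38
f 2 18 29
f 18 6 32
f 29 32 10
f 18 32 29
f 6 41 19
f 41 12 40
f 19 40 5
f 41 40 19
f 12 42 39
f 42 11 35
f 39 35 3
f 42 35 39
f 11 37 36
f 37 8 24
f 36 24 7
f 37 24 36
f 8 23 28
f 23 2 25
f 28 25 9
f 23 25 28
f 4 30 16
f 30 10 31
f 16 31 5
f 30 31 16
f 4 16 14
f 16 5 15
f 14 15 3
f 16 15 14
f 4 14 21
f 14 3 20
f 21 20 7
f 14 20 21
f 4 21 26
f 21 7 27
f 26 27 9
f 21 27 26
f 4 26 30
f 26 9 33
f 30 33 10
f 26 33 30
f 5 31 19
f 31 10 32
f 19 32 6
f 31 32 19
f 3 15 39
f 15 5 40
f 39 40 12
f 15 40 39
f 7 20 36
f 20 3 35
f 36 35 11
f 20 35 36
f 9 27 28
f 27 7 24
f 28 24 8
f 27 24 28
f 10 33 29
f 33 9 25
f 29 25 2
f 33 25 29
f 44 43 47
f 44 47 45
f 45 47 48
f 45 48 46
f 47 43 49
f 47 49 48
f 48 49 50
f 48 50 46
f 49 43 51
f 49 51 50
f 50 51 52
f 50 52 46
f 51 43 53
f 51 53 52
f 52 53 54
f 52 54 46
f 53 43 55
f 53 55 54
f 54 55 56
f 54 56 46
f 55 43 57
f 55 57 56
f 56 57 58
f 56 58 46
f 57 43 59
f 57 59 58
f 58 59 60
f 58 60 46
f 59 43 44
f 59 44 60
f 60 44 45
f 60 45 46
f 62 61 65
f 62 65 63
f 63 65 66
f 63 66 64
f 65 61 67
f 65 67 66
f 66 67 68
f 66 68 64
f 67 61 69
f 67 69 68
f 68 69 70
f 68 70 64
f 69 61 71
f 69 71 70
f 70 71 72
f 70 72 64
f 71 61 73
f 71 73 72
f 72 73 74
f 72 74 64
f 73 61 75
f 73 75 74
f 74 75 76
f 74 76 64
f 75 61 77
f 75 77 76
f 76 77 78
f 76 78 64
f 77 61 79
f 77 79 78
f 78 79 80
f 78 80 64
f 79 61 81
f 79 81 80
f 80 81 82
f 80 82 64
f 81 61 83
f 81 83 82
f 82 83 84
f 82 84 64
f 83 61 85
f 83 85 84
f 84 85 86
f 84 86 64
f 85 61 87
f 85 87 86
f 86 87 88
f 86 88 64
f 87 61 89
f 87 89 88
f 88 89 90
f 88 90 64
f 89 61 62
f 89 62 90
f 90 62 63
f 90 63 64

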